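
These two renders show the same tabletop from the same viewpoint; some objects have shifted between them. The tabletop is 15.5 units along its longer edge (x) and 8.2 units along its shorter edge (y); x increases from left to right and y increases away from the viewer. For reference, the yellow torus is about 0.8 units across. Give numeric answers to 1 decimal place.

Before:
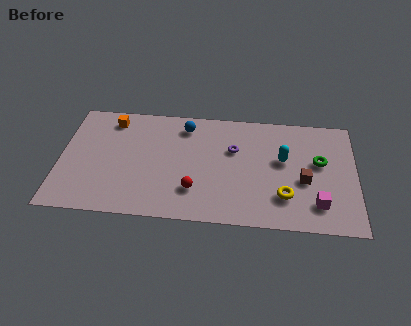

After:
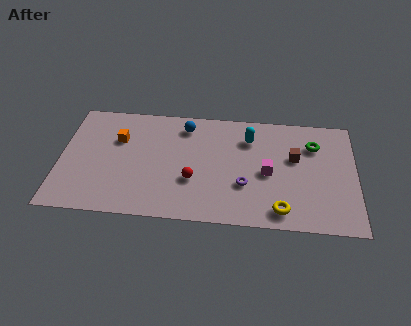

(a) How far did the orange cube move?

1.5

The orange cube moved from about (2.6, 6.9) to (3.0, 5.5), a distance of √(0.4² + 1.4²) ≈ 1.5.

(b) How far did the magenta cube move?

3.3

The magenta cube was near (13.5, 1.8) before and (10.9, 3.8) after, so it travelled √(2.6² + 2.0²) ≈ 3.3 units.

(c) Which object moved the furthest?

the magenta cube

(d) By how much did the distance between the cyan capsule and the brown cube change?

+0.9

The distance was about 1.8 in the first image and 2.7 in the second, so they moved 0.9 units further apart.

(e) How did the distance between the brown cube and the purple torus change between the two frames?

-0.8

They were about 4.2 units apart before and 3.4 after — 0.8 units closer together.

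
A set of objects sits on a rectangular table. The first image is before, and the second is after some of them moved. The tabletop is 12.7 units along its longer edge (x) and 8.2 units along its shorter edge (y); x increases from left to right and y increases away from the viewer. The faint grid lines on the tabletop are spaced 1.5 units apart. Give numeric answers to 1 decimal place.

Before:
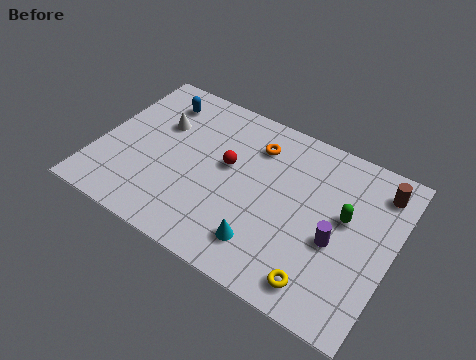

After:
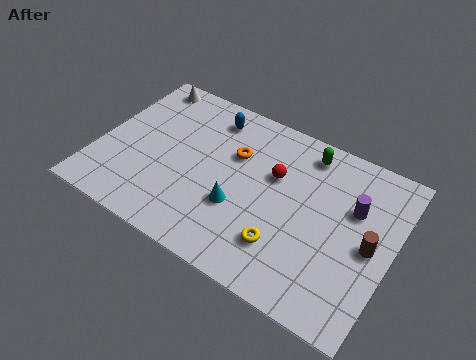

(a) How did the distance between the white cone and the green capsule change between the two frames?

-0.9

The distance was about 8.2 in the first image and 7.3 in the second, so they moved 0.9 units closer together.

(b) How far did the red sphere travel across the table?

2.1

The red sphere moved from about (5.5, 4.7) to (7.5, 5.2), a distance of √(2.0² + 0.5²) ≈ 2.1.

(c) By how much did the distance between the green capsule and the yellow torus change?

+1.4

The distance was about 3.5 in the first image and 4.9 in the second, so they moved 1.4 units further apart.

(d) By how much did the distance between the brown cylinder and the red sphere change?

-2.1

The distance was about 6.6 in the first image and 4.5 in the second, so they moved 2.1 units closer together.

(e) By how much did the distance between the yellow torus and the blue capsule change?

-3.5

They were about 9.7 units apart before and 6.2 after — 3.5 units closer together.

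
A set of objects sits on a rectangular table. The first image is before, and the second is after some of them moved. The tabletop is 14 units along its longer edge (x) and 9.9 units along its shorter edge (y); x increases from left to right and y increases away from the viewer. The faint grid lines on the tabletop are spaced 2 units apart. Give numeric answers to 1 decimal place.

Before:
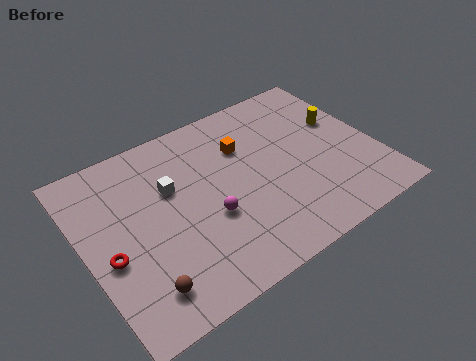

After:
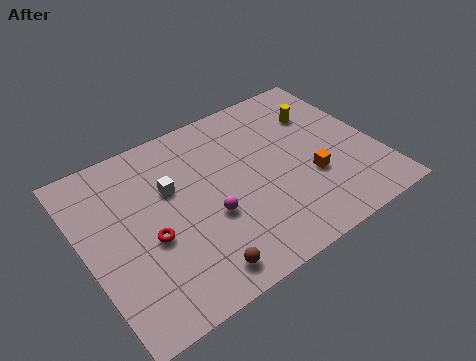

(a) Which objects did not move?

the white cube and the magenta sphere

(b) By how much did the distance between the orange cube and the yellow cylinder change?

-1.0

Before: roughly 4.8 units apart; after: 3.8. That's 1.0 units closer together.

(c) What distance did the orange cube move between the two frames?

4.3

The orange cube moved from about (8.0, 6.9) to (10.6, 3.5), a distance of √(2.6² + 3.4²) ≈ 4.3.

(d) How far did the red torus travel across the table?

1.9

From (1.0, 4.1) to (2.9, 4.1), the red torus covered √(1.9² + 0.0²) ≈ 1.9 units.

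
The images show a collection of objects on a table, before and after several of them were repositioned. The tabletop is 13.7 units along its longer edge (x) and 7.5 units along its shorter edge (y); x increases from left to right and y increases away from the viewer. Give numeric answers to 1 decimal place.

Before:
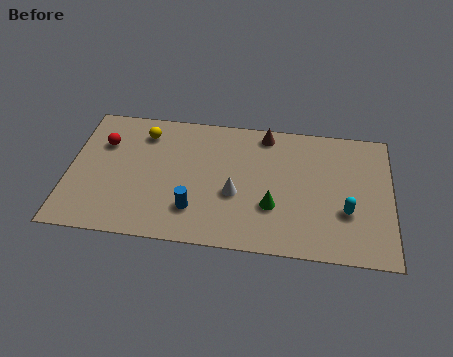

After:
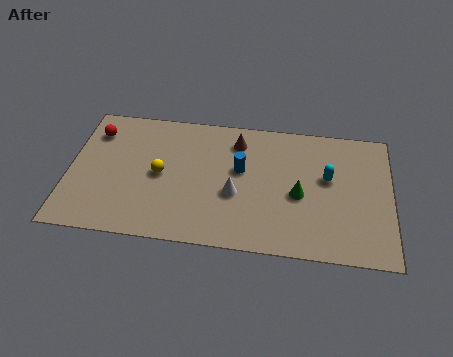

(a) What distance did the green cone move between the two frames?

1.4

The green cone moved from about (8.7, 2.5) to (9.8, 3.3), a distance of √(1.1² + 0.8²) ≈ 1.4.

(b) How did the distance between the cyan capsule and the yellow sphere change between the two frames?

-2.2

Before: roughly 9.3 units apart; after: 7.1. That's 2.2 units closer together.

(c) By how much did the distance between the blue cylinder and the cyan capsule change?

-2.7

They were about 6.4 units apart before and 3.7 after — 2.7 units closer together.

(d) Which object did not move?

the white cone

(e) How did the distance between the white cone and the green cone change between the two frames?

+1.0

The distance was about 1.7 in the first image and 2.7 in the second, so they moved 1.0 units further apart.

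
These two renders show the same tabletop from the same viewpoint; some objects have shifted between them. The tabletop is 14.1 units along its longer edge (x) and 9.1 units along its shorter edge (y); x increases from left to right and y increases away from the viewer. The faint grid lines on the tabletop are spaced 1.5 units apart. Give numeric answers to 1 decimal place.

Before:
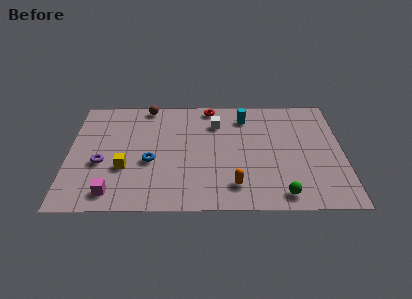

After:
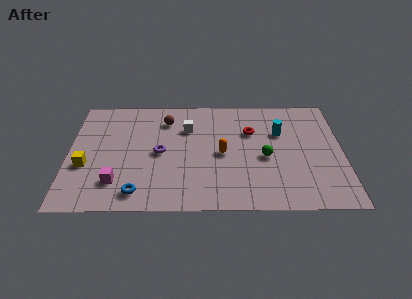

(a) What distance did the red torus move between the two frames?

3.0

From (7.3, 8.2) to (9.4, 6.1), the red torus covered √(2.1² + 2.1²) ≈ 3.0 units.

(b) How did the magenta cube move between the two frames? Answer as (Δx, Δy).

(0.2, 0.8)

The magenta cube was at about (2.3, 1.3) and moved to about (2.5, 2.1).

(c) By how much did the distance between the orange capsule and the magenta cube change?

-0.4

Before: roughly 6.2 units apart; after: 5.8. That's 0.4 units closer together.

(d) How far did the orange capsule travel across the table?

2.6

The orange capsule was near (8.5, 1.8) before and (7.9, 4.3) after, so it travelled √(0.6² + 2.5²) ≈ 2.6 units.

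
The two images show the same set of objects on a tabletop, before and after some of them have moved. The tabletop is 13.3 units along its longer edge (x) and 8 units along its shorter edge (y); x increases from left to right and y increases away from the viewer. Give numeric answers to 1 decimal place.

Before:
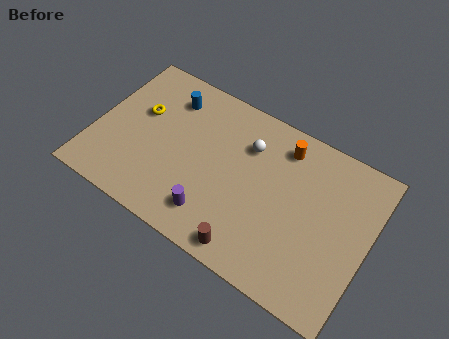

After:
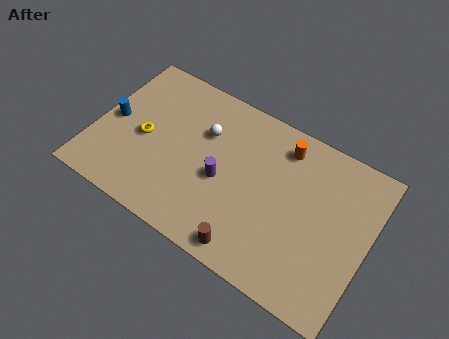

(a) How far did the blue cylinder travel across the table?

3.4

From (3.2, 6.3) to (0.8, 3.9), the blue cylinder covered √(2.4² + 2.4²) ≈ 3.4 units.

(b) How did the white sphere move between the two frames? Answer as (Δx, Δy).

(-2.1, -0.4)

The white sphere started near (7.2, 5.8) and ended near (5.1, 5.4).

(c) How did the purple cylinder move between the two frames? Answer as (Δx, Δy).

(0.1, 1.9)

The purple cylinder was at about (6.2, 1.6) and moved to about (6.3, 3.5).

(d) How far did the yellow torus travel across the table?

1.3

The yellow torus was near (2.0, 4.9) before and (2.4, 3.7) after, so it travelled √(0.4² + 1.2²) ≈ 1.3 units.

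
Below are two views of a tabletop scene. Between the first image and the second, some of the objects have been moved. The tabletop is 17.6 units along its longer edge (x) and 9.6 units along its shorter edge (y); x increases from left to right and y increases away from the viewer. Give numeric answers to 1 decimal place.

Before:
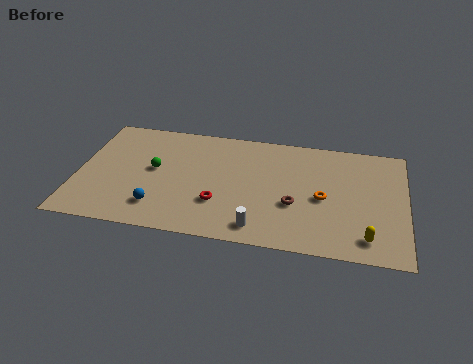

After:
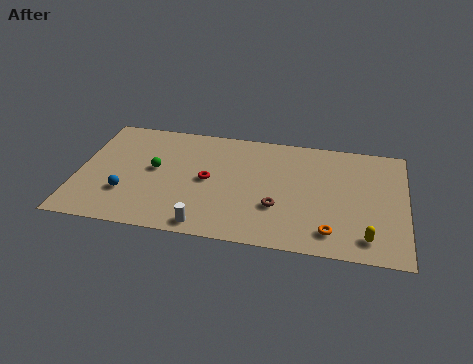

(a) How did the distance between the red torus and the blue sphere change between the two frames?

+1.4

They were about 3.3 units apart before and 4.7 after — 1.4 units further apart.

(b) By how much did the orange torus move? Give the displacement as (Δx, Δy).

(0.5, -2.7)

From the two frames, the orange torus sits at roughly (13.2, 4.4) before and (13.7, 1.7) after.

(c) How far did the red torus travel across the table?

1.9

From (7.7, 3.0) to (7.0, 4.8), the red torus covered √(0.7² + 1.8²) ≈ 1.9 units.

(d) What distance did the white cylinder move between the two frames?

2.8

The white cylinder moved from about (9.9, 1.4) to (7.1, 1.0), a distance of √(2.8² + 0.4²) ≈ 2.8.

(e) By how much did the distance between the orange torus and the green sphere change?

+1.1

The distance was about 9.1 in the first image and 10.2 in the second, so they moved 1.1 units further apart.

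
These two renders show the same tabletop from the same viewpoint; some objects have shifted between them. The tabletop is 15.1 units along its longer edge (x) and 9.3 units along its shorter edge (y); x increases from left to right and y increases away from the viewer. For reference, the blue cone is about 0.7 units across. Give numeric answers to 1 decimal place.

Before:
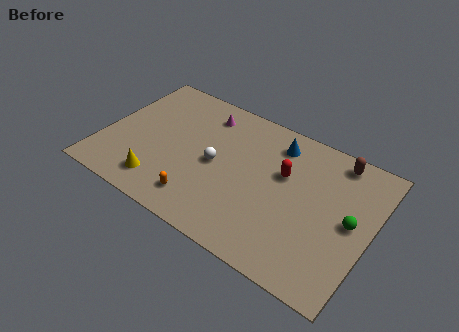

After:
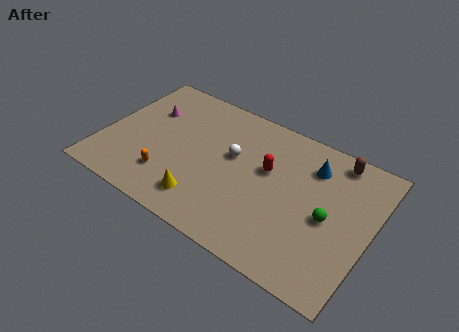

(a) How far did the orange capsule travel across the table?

2.1

The orange capsule moved from about (6.0, 1.7) to (4.0, 2.3), a distance of √(2.0² + 0.6²) ≈ 2.1.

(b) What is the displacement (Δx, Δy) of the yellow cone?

(2.5, 0.1)

From the two frames, the yellow cone sits at roughly (3.7, 1.7) before and (6.2, 1.8) after.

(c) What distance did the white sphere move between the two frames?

1.3

The white sphere moved from about (6.4, 4.5) to (7.2, 5.5), a distance of √(0.8² + 1.0²) ≈ 1.3.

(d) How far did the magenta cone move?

3.4

The magenta cone moved from about (5.2, 7.6) to (2.1, 6.3), a distance of √(3.1² + 1.3²) ≈ 3.4.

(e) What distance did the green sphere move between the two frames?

1.3

From (14.0, 4.7) to (12.8, 4.3), the green sphere covered √(1.2² + 0.4²) ≈ 1.3 units.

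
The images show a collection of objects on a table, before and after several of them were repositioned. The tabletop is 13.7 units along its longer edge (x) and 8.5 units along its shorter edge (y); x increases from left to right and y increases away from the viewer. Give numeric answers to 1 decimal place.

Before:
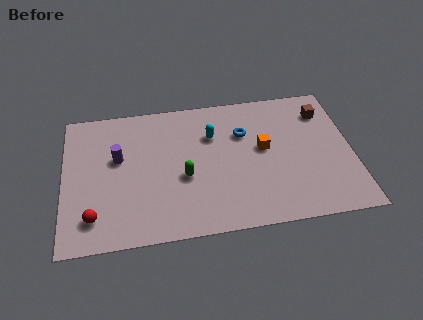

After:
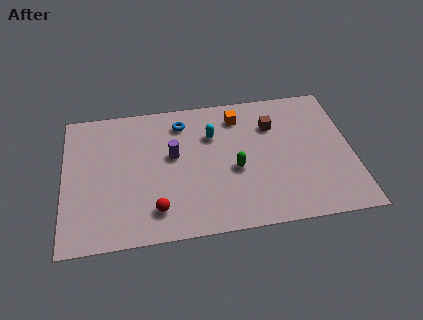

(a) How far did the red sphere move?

2.9

From (1.4, 1.7) to (4.3, 1.7), the red sphere covered √(2.9² + 0.0²) ≈ 2.9 units.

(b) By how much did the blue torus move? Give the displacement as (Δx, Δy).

(-2.9, 1.1)

From the two frames, the blue torus sits at roughly (8.6, 5.8) before and (5.7, 6.9) after.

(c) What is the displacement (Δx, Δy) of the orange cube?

(-1.1, 2.2)

The orange cube was at about (9.5, 4.7) and moved to about (8.4, 6.9).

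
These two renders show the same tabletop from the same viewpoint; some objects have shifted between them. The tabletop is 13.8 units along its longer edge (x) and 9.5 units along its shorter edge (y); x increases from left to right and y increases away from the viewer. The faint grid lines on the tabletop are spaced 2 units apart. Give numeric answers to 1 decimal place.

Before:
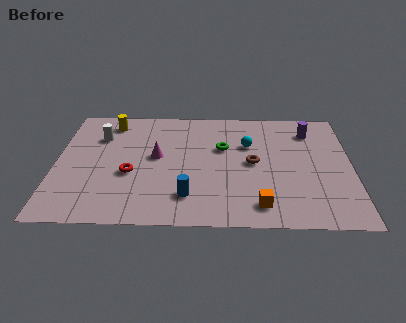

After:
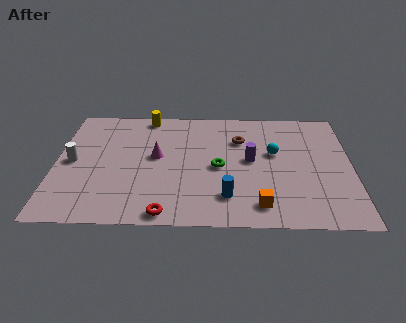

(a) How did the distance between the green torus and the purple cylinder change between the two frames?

-2.8

They were about 4.4 units apart before and 1.6 after — 2.8 units closer together.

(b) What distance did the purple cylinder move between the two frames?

3.8

The purple cylinder was near (11.9, 7.5) before and (9.1, 5.0) after, so it travelled √(2.8² + 2.5²) ≈ 3.8 units.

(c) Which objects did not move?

the magenta cone and the orange cube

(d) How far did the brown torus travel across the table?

2.0

The brown torus was near (9.2, 4.8) before and (8.6, 6.7) after, so it travelled √(0.6² + 1.9²) ≈ 2.0 units.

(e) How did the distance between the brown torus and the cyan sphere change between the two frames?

+0.4

Before: roughly 1.5 units apart; after: 1.9. That's 0.4 units further apart.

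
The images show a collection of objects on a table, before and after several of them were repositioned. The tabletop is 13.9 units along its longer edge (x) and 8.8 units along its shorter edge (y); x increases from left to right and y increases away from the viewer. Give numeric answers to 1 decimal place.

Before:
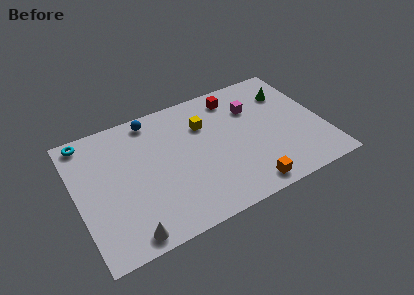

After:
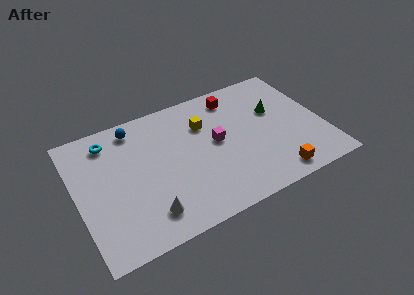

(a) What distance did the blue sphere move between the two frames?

1.0

From (4.6, 7.8) to (3.6, 7.6), the blue sphere covered √(1.0² + 0.2²) ≈ 1.0 units.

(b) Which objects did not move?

the yellow cube and the red cube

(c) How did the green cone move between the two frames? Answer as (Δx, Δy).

(-0.9, -1.0)

The green cone was at about (12.3, 6.5) and moved to about (11.4, 5.5).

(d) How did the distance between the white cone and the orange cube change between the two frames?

+0.4

They were about 6.7 units apart before and 7.1 after — 0.4 units further apart.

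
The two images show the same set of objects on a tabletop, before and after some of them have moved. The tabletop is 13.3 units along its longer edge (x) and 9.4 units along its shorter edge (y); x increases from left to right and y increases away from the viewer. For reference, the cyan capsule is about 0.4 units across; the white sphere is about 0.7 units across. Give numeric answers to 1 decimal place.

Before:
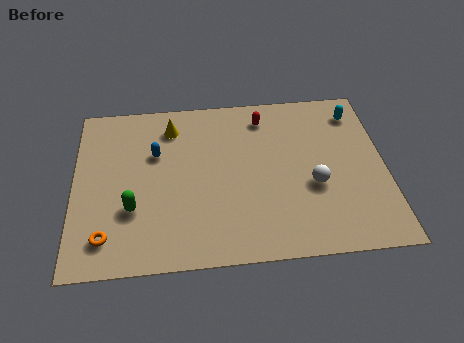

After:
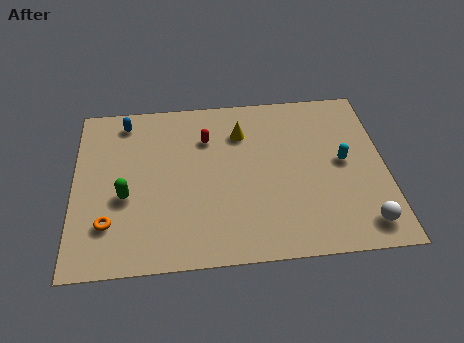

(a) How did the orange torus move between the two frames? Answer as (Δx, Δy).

(0.1, 0.7)

The orange torus started near (1.4, 1.7) and ended near (1.5, 2.4).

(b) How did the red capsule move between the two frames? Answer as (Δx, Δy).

(-2.5, -1.0)

From the two frames, the red capsule sits at roughly (8.2, 7.8) before and (5.7, 6.8) after.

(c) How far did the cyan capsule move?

2.9

The cyan capsule moved from about (12.2, 7.7) to (11.5, 4.9), a distance of √(0.7² + 2.8²) ≈ 2.9.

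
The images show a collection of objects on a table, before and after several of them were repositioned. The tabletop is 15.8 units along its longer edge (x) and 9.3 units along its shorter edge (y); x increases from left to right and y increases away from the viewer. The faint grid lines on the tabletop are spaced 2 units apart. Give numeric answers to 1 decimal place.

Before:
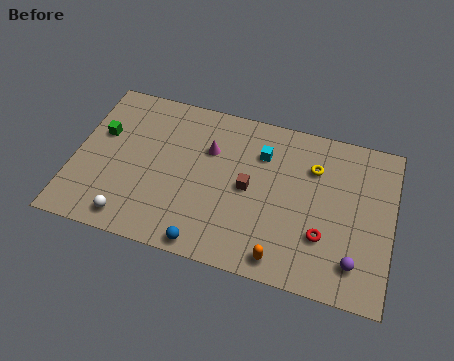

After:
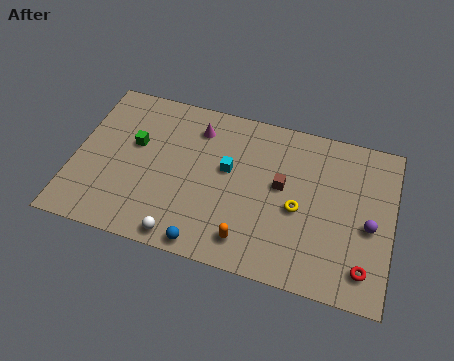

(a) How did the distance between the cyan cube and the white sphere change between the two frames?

-3.4

They were about 8.3 units apart before and 4.9 after — 3.4 units closer together.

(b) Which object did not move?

the blue sphere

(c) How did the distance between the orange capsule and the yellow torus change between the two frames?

-2.3

Before: roughly 5.7 units apart; after: 3.4. That's 2.3 units closer together.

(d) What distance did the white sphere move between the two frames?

2.6

From (3.1, 1.2) to (5.7, 0.9), the white sphere covered √(2.6² + 0.3²) ≈ 2.6 units.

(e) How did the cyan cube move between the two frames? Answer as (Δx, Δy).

(-1.6, -1.4)

The cyan cube started near (9.2, 6.8) and ended near (7.6, 5.4).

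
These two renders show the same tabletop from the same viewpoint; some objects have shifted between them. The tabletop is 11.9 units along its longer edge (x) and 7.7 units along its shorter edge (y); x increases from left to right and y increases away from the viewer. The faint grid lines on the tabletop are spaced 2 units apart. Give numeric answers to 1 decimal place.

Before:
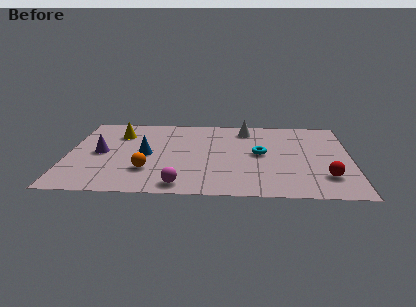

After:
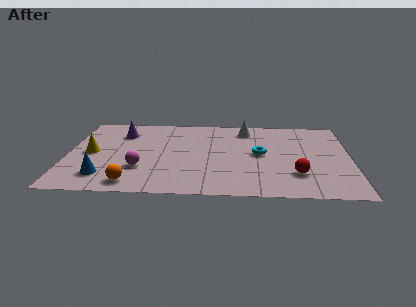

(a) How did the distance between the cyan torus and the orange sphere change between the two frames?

+1.1

They were about 5.0 units apart before and 6.1 after — 1.1 units further apart.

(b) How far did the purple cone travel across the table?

2.2

The purple cone was near (1.4, 3.8) before and (2.2, 5.8) after, so it travelled √(0.8² + 2.0²) ≈ 2.2 units.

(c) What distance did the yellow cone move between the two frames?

2.2

From (2.1, 5.7) to (1.0, 3.8), the yellow cone covered √(1.1² + 1.9²) ≈ 2.2 units.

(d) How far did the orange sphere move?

1.3

The orange sphere moved from about (3.4, 2.2) to (2.8, 1.0), a distance of √(0.6² + 1.2²) ≈ 1.3.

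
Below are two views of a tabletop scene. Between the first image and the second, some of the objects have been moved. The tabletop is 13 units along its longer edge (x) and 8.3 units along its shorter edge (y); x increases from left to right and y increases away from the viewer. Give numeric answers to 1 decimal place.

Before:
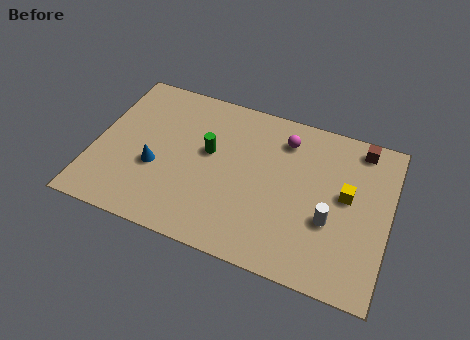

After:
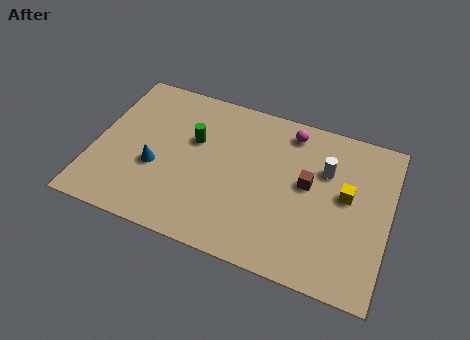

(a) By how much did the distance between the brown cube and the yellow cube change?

-1.0

They were about 2.7 units apart before and 1.7 after — 1.0 units closer together.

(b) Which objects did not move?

the yellow cube and the blue cone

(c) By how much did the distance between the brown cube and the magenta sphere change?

-0.7

The distance was about 3.4 in the first image and 2.7 in the second, so they moved 0.7 units closer together.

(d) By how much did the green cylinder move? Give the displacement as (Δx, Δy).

(-0.7, 0.4)

From the two frames, the green cylinder sits at roughly (5.0, 4.8) before and (4.3, 5.2) after.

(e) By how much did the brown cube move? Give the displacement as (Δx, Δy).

(-2.1, -2.7)

The brown cube started near (11.5, 7.3) and ended near (9.4, 4.6).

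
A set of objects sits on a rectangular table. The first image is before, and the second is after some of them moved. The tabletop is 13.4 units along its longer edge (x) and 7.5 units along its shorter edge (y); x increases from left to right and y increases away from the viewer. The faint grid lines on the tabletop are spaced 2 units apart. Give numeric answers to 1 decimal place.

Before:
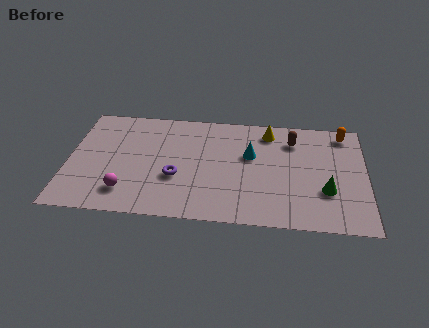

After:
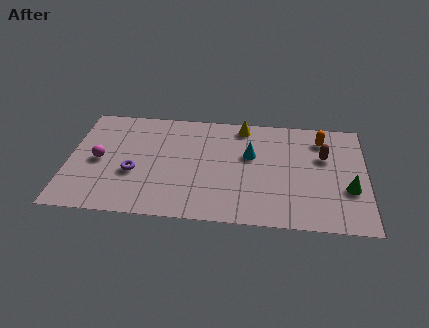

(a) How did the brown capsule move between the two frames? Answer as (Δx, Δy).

(1.4, -1.0)

From the two frames, the brown capsule sits at roughly (10.1, 5.8) before and (11.5, 4.8) after.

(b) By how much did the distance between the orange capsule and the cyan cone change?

-1.1

The distance was about 4.6 in the first image and 3.5 in the second, so they moved 1.1 units closer together.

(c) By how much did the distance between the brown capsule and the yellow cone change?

+2.9

They were about 1.2 units apart before and 4.1 after — 2.9 units further apart.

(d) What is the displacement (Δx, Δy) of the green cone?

(1.0, 0.2)

The green cone started near (11.6, 2.5) and ended near (12.6, 2.7).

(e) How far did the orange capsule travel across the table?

1.1

The orange capsule moved from about (12.4, 6.5) to (11.4, 6.0), a distance of √(1.0² + 0.5²) ≈ 1.1.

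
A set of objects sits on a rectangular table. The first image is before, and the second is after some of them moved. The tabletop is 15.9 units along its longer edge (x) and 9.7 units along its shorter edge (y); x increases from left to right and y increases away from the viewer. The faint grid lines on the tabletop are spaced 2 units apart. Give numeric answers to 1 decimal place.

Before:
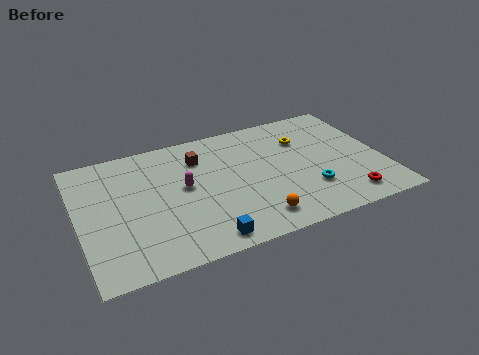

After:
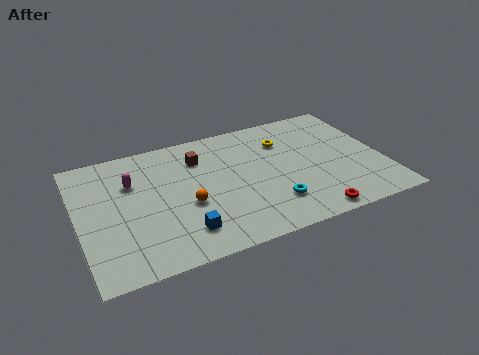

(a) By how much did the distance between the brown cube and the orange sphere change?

-2.6

They were about 6.1 units apart before and 3.5 after — 2.6 units closer together.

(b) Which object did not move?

the brown cube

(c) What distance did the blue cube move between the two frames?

1.3

The blue cube was near (6.1, 1.1) before and (5.1, 2.0) after, so it travelled √(1.0² + 0.9²) ≈ 1.3 units.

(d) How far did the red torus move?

2.1

The red torus was near (13.6, 1.5) before and (11.6, 0.9) after, so it travelled √(2.0² + 0.6²) ≈ 2.1 units.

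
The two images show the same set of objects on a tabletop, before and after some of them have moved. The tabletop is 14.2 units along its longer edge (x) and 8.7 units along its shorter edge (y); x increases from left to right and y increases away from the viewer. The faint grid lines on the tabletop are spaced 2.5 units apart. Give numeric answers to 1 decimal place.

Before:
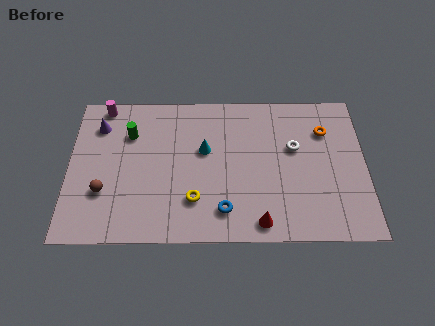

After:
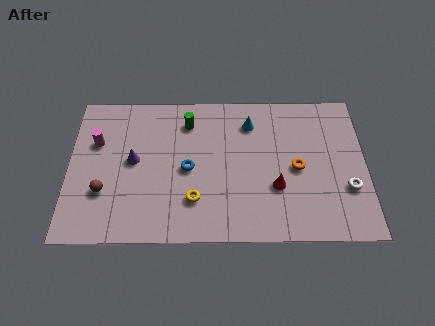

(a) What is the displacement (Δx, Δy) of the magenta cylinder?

(-0.3, -2.2)

The magenta cylinder started near (1.6, 7.9) and ended near (1.3, 5.7).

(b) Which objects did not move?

the yellow torus and the brown sphere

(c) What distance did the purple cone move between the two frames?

2.7

From (1.4, 6.7) to (3.1, 4.6), the purple cone covered √(1.7² + 2.1²) ≈ 2.7 units.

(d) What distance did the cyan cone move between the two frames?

2.7

The cyan cone moved from about (6.5, 5.2) to (8.7, 6.8), a distance of √(2.2² + 1.6²) ≈ 2.7.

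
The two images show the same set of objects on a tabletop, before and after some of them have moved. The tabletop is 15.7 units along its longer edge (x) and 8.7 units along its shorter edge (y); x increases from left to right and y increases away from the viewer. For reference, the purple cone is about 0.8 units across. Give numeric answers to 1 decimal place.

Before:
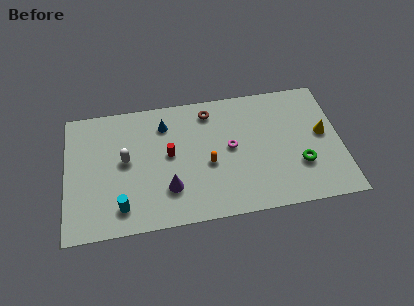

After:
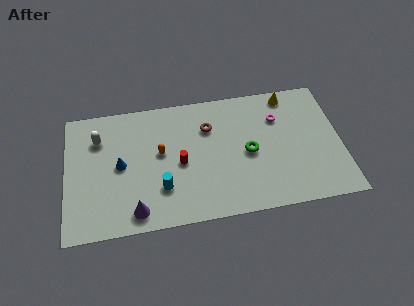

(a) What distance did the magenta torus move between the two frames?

3.2

The magenta torus was near (9.4, 4.6) before and (12.2, 6.2) after, so it travelled √(2.8² + 1.6²) ≈ 3.2 units.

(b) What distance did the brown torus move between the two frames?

1.1

The brown torus moved from about (8.3, 7.3) to (8.2, 6.2), a distance of √(0.1² + 1.1²) ≈ 1.1.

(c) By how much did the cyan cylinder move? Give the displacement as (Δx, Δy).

(2.3, 0.9)

The cyan cylinder started near (3.1, 1.6) and ended near (5.4, 2.5).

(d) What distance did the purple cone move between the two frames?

2.2

The purple cone was near (5.8, 2.4) before and (3.9, 1.2) after, so it travelled √(1.9² + 1.2²) ≈ 2.2 units.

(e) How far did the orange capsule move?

3.0

The orange capsule was near (8.1, 3.7) before and (5.4, 4.9) after, so it travelled √(2.7² + 1.2²) ≈ 3.0 units.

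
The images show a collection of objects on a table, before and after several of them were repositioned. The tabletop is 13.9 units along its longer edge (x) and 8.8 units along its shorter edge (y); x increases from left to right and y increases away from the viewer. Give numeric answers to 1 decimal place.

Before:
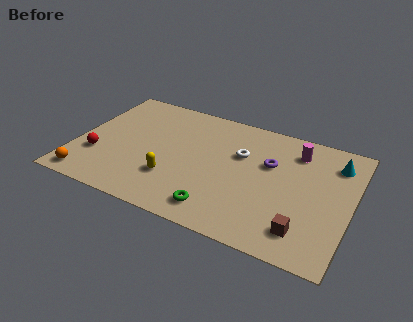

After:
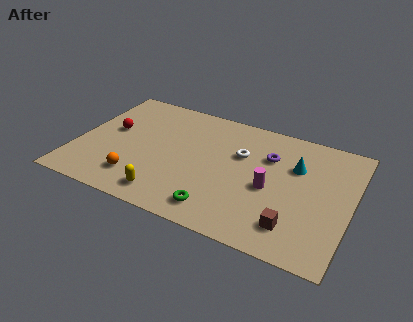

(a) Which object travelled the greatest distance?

the magenta cylinder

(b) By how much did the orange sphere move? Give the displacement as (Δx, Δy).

(2.4, 0.9)

From the two frames, the orange sphere sits at roughly (1.0, 1.0) before and (3.4, 1.9) after.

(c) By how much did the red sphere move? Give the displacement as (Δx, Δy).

(0.4, 2.2)

From the two frames, the red sphere sits at roughly (1.2, 2.8) before and (1.6, 5.0) after.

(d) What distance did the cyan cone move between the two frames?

2.1

The cyan cone was near (12.9, 6.9) before and (11.0, 5.9) after, so it travelled √(1.9² + 1.0²) ≈ 2.1 units.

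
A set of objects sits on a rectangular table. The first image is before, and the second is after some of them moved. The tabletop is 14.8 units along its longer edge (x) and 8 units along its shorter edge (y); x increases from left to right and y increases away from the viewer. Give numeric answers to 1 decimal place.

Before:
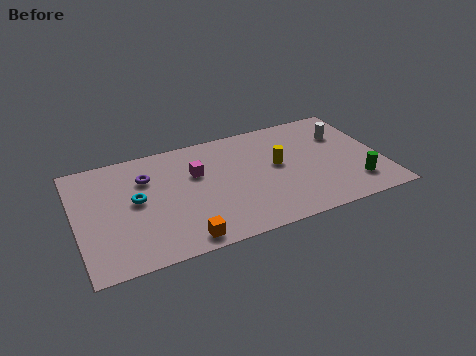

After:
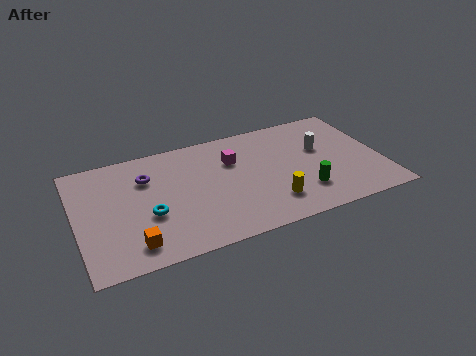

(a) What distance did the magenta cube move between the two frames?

1.8

The magenta cube moved from about (5.9, 5.2) to (7.7, 5.5), a distance of √(1.8² + 0.3²) ≈ 1.8.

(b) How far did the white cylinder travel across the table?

1.4

From (13.2, 5.6) to (12.0, 4.9), the white cylinder covered √(1.2² + 0.7²) ≈ 1.4 units.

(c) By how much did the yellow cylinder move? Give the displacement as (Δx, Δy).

(-0.6, -2.5)

From the two frames, the yellow cylinder sits at roughly (9.8, 4.4) before and (9.2, 1.9) after.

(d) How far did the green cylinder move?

2.5

From (13.3, 1.8) to (10.8, 2.1), the green cylinder covered √(2.5² + 0.3²) ≈ 2.5 units.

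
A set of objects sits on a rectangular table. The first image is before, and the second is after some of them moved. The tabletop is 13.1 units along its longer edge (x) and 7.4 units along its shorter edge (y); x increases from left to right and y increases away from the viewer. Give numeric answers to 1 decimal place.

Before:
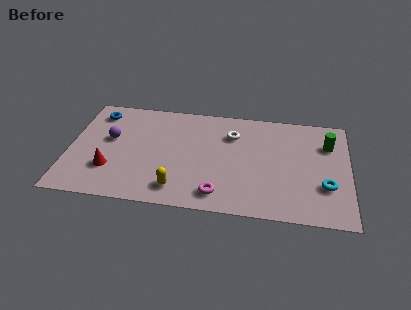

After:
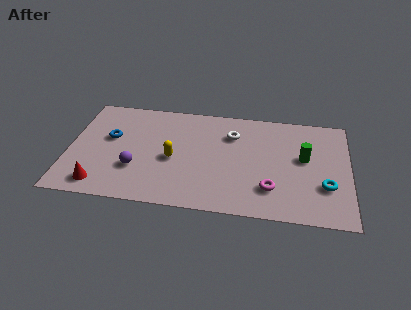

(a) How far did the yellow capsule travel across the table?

2.0

The yellow capsule moved from about (5.2, 1.3) to (4.9, 3.3), a distance of √(0.3² + 2.0²) ≈ 2.0.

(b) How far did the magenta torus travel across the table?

2.5

The magenta torus was near (7.1, 1.2) before and (9.5, 1.9) after, so it travelled √(2.4² + 0.7²) ≈ 2.5 units.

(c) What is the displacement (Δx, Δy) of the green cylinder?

(-1.1, -1.1)

From the two frames, the green cylinder sits at roughly (12.1, 5.3) before and (11.0, 4.2) after.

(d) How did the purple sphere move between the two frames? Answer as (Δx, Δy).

(1.3, -1.9)

The purple sphere started near (1.9, 4.3) and ended near (3.2, 2.4).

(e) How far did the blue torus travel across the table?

1.8

The blue torus moved from about (1.2, 6.1) to (1.9, 4.4), a distance of √(0.7² + 1.7²) ≈ 1.8.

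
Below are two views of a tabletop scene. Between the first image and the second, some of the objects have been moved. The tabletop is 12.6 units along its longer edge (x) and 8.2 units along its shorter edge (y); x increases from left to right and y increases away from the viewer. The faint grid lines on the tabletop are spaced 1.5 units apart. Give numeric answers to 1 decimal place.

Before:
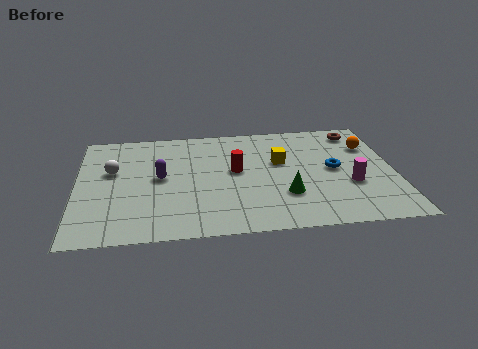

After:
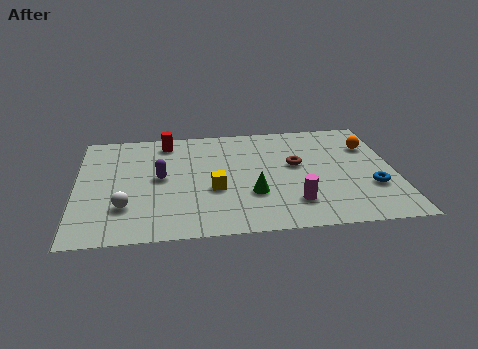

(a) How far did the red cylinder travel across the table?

3.7

The red cylinder moved from about (6.3, 4.5) to (3.6, 7.0), a distance of √(2.7² + 2.5²) ≈ 3.7.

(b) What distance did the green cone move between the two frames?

1.3

The green cone moved from about (8.2, 2.5) to (6.9, 2.7), a distance of √(1.3² + 0.2²) ≈ 1.3.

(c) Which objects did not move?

the orange sphere and the purple capsule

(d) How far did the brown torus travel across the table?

3.5

The brown torus was near (11.3, 7.0) before and (8.7, 4.7) after, so it travelled √(2.6² + 2.3²) ≈ 3.5 units.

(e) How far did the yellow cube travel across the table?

3.2

From (8.1, 5.0) to (5.4, 3.2), the yellow cube covered √(2.7² + 1.8²) ≈ 3.2 units.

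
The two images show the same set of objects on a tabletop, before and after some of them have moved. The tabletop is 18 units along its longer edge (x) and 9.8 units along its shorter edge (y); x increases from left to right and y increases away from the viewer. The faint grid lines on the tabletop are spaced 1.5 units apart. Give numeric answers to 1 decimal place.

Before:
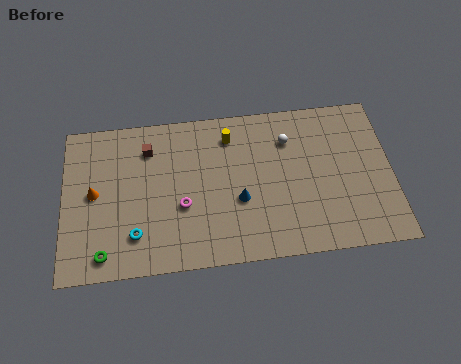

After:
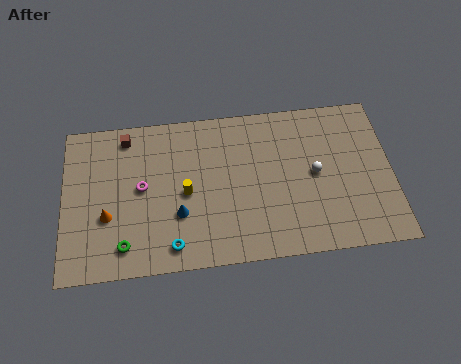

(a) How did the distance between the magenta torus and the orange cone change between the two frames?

-2.5

Before: roughly 5.0 units apart; after: 2.5. That's 2.5 units closer together.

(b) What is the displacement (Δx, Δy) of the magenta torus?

(-2.2, 1.4)

From the two frames, the magenta torus sits at roughly (6.5, 3.8) before and (4.3, 5.2) after.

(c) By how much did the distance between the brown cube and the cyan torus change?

+2.1

They were about 5.4 units apart before and 7.5 after — 2.1 units further apart.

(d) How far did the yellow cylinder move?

4.1

From (9.2, 7.9) to (6.7, 4.6), the yellow cylinder covered √(2.5² + 3.3²) ≈ 4.1 units.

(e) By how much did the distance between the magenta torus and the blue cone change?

-0.3

Before: roughly 3.1 units apart; after: 2.8. That's 0.3 units closer together.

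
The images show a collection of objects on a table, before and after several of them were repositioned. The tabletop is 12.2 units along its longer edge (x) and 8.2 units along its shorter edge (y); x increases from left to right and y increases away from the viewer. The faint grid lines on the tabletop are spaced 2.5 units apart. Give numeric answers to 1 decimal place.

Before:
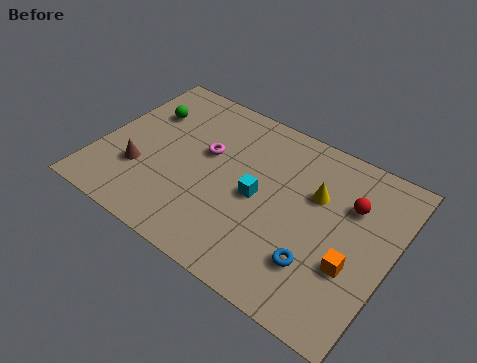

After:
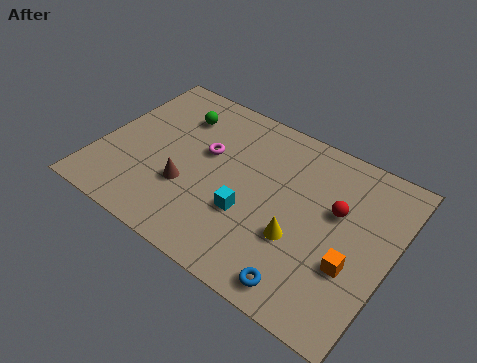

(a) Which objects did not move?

the orange cube and the magenta torus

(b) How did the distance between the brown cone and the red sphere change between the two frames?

-2.6

The distance was about 8.9 in the first image and 6.3 in the second, so they moved 2.6 units closer together.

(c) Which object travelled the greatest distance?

the yellow cone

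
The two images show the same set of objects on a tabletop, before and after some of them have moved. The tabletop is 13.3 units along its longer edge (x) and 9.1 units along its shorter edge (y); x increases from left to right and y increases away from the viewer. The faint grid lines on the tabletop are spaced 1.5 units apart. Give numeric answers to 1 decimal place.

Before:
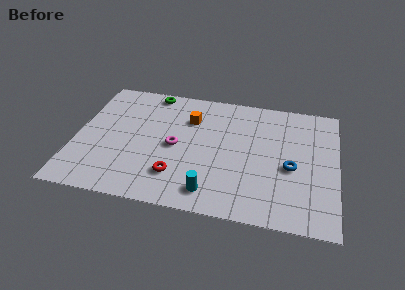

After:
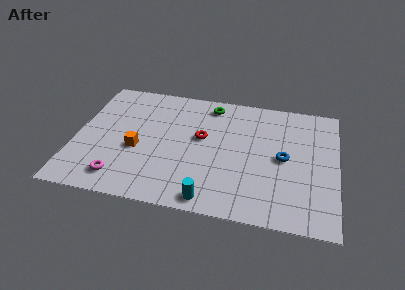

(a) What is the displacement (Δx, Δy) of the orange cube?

(-2.5, -2.8)

The orange cube was at about (5.7, 6.5) and moved to about (3.2, 3.7).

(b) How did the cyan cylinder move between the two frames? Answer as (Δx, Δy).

(0.0, -0.5)

The cyan cylinder started near (7.1, 1.4) and ended near (7.1, 0.9).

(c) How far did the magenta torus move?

3.8

The magenta torus was near (5.1, 4.3) before and (2.5, 1.5) after, so it travelled √(2.6² + 2.8²) ≈ 3.8 units.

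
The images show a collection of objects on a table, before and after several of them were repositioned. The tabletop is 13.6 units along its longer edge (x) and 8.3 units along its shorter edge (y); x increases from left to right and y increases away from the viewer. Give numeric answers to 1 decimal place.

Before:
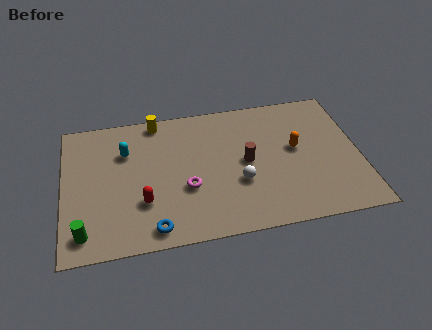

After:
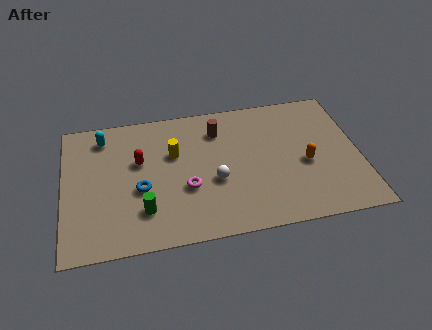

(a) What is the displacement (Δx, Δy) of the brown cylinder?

(-1.2, 2.2)

The brown cylinder was at about (8.4, 4.2) and moved to about (7.2, 6.4).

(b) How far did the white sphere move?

1.1

From (8.0, 3.0) to (6.9, 3.3), the white sphere covered √(1.1² + 0.3²) ≈ 1.1 units.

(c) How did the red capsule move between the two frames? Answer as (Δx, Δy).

(-0.1, 2.5)

The red capsule started near (3.6, 2.6) and ended near (3.5, 5.1).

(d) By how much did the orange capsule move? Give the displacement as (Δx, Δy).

(0.4, -1.0)

From the two frames, the orange capsule sits at roughly (10.7, 4.6) before and (11.1, 3.6) after.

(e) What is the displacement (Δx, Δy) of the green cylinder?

(2.7, 0.8)

From the two frames, the green cylinder sits at roughly (0.9, 1.3) before and (3.6, 2.1) after.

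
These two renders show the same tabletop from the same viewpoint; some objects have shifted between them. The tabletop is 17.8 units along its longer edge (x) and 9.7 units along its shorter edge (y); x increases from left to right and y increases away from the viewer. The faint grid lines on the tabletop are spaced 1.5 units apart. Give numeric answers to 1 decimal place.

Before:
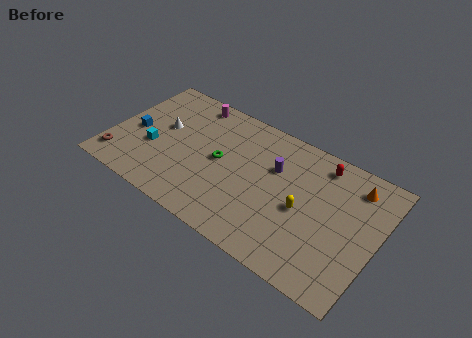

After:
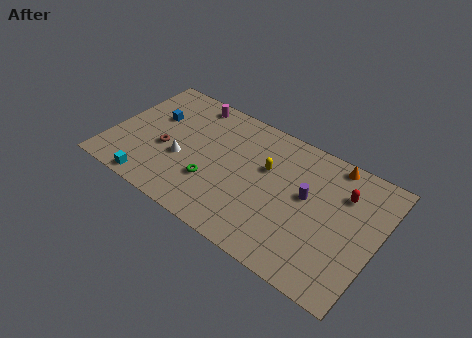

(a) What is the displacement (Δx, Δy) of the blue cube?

(1.0, 1.8)

The blue cube started near (1.5, 4.4) and ended near (2.5, 6.2).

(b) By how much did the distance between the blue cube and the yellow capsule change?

-3.7

They were about 11.5 units apart before and 7.8 after — 3.7 units closer together.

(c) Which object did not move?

the magenta cylinder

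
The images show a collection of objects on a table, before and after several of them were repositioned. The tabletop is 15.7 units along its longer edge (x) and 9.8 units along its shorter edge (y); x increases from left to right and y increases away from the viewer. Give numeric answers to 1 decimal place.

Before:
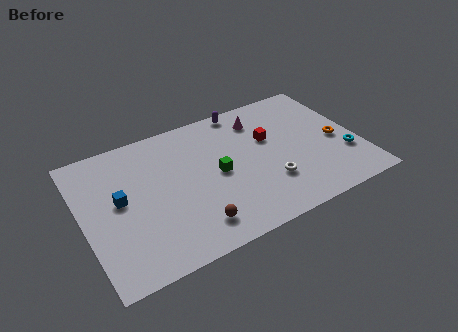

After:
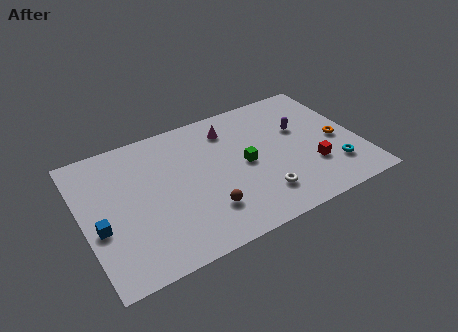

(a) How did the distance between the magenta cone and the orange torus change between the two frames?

+1.5

Before: roughly 5.2 units apart; after: 6.7. That's 1.5 units further apart.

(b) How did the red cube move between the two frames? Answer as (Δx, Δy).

(2.0, -3.1)

The red cube started near (10.8, 6.1) and ended near (12.8, 3.0).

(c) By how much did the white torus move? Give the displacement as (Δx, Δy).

(-0.6, -0.7)

From the two frames, the white torus sits at roughly (10.3, 2.9) before and (9.7, 2.2) after.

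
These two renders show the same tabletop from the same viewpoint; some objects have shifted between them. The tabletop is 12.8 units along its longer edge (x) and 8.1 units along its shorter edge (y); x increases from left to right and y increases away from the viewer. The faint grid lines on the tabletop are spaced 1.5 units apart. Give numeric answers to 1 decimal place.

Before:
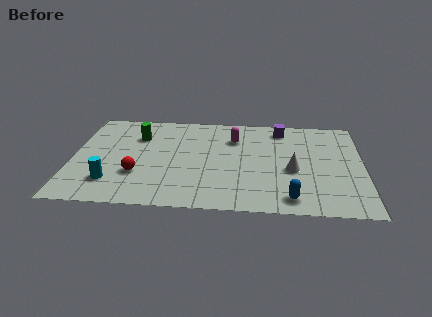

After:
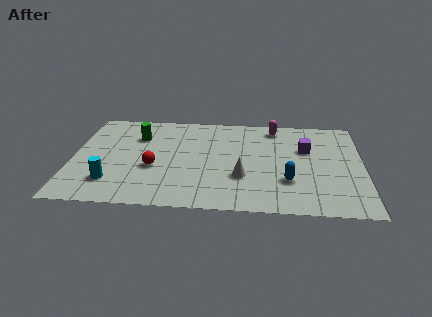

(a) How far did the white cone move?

2.3

The white cone moved from about (9.7, 3.4) to (7.5, 2.7), a distance of √(2.2² + 0.7²) ≈ 2.3.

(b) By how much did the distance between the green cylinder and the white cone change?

-1.7

The distance was about 7.3 in the first image and 5.6 in the second, so they moved 1.7 units closer together.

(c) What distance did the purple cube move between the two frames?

2.0

The purple cube moved from about (9.2, 6.9) to (10.3, 5.2), a distance of √(1.1² + 1.7²) ≈ 2.0.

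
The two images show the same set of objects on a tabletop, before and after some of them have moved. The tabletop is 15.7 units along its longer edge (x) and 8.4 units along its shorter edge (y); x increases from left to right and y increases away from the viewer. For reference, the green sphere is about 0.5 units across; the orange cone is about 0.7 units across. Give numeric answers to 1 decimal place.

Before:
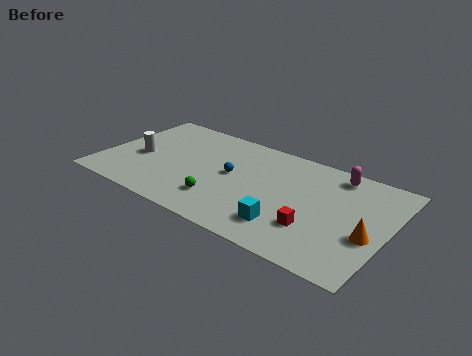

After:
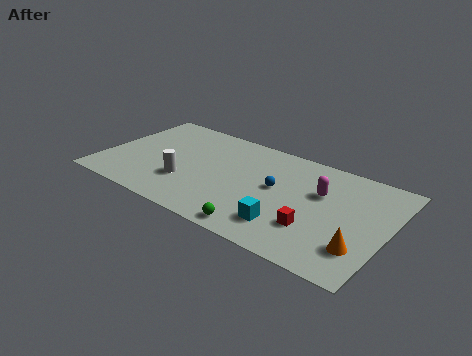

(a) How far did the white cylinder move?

3.0

The white cylinder was near (2.0, 3.7) before and (4.8, 2.7) after, so it travelled √(2.8² + 1.0²) ≈ 3.0 units.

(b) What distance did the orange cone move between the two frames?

1.1

The orange cone was near (14.8, 3.3) before and (14.5, 2.2) after, so it travelled √(0.3² + 1.1²) ≈ 1.1 units.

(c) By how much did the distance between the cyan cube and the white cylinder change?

-2.9

Before: roughly 8.8 units apart; after: 5.9. That's 2.9 units closer together.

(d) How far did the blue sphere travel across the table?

2.5

The blue sphere was near (7.1, 4.5) before and (9.6, 4.6) after, so it travelled √(2.5² + 0.1²) ≈ 2.5 units.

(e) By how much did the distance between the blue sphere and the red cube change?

-2.1

Before: roughly 5.3 units apart; after: 3.2. That's 2.1 units closer together.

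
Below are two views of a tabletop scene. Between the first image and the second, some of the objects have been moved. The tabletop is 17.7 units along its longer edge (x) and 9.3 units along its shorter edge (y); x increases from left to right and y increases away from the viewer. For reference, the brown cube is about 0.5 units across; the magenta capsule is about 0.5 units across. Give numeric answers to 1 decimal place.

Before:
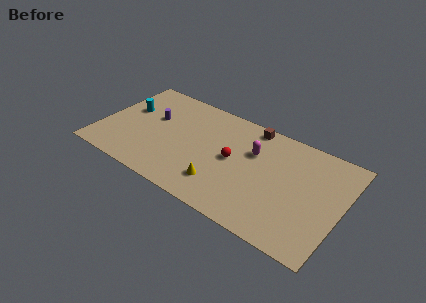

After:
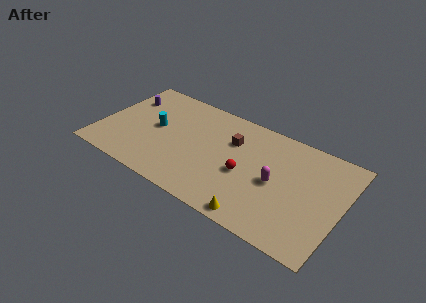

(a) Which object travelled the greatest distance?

the yellow cone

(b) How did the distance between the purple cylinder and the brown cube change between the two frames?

+0.6

They were about 7.5 units apart before and 8.1 after — 0.6 units further apart.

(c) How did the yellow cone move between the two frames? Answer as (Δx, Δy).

(2.9, -1.3)

From the two frames, the yellow cone sits at roughly (9.3, 2.2) before and (12.2, 0.9) after.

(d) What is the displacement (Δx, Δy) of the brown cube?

(-1.1, -2.0)

The brown cube started near (10.6, 8.4) and ended near (9.5, 6.4).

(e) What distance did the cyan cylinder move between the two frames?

2.4

From (1.7, 5.7) to (4.0, 4.9), the cyan cylinder covered √(2.3² + 0.8²) ≈ 2.4 units.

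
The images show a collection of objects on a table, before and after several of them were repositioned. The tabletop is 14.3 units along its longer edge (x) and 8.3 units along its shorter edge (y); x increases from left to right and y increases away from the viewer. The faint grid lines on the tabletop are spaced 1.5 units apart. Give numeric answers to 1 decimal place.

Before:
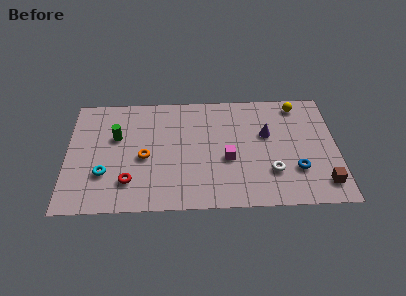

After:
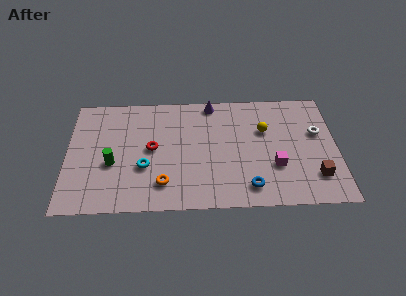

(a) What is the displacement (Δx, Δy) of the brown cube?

(-0.4, 0.5)

From the two frames, the brown cube sits at roughly (13.5, 1.5) before and (13.1, 2.0) after.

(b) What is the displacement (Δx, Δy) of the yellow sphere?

(-1.8, -1.8)

The yellow sphere started near (12.3, 7.2) and ended near (10.5, 5.4).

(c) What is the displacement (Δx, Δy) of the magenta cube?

(2.5, -0.6)

The magenta cube started near (8.5, 3.4) and ended near (11.0, 2.8).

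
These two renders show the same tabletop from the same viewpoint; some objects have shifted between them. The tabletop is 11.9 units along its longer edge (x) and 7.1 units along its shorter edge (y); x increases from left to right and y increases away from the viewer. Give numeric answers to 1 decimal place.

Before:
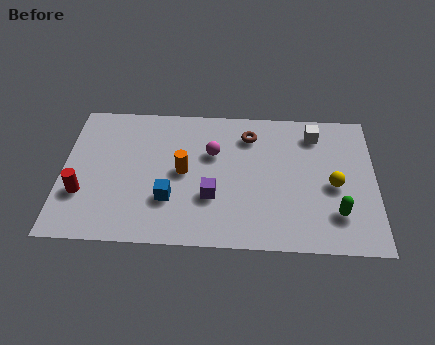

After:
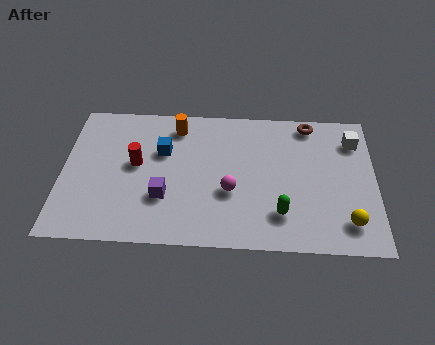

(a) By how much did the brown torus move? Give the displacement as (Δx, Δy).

(2.3, 0.7)

The brown torus started near (7.1, 5.6) and ended near (9.4, 6.3).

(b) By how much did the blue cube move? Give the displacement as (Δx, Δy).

(-0.3, 2.4)

The blue cube started near (4.1, 2.2) and ended near (3.8, 4.6).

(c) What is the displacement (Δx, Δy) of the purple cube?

(-1.8, -0.1)

From the two frames, the purple cube sits at roughly (5.7, 2.4) before and (3.9, 2.3) after.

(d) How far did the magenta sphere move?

2.0

From (5.7, 4.6) to (6.4, 2.7), the magenta sphere covered √(0.7² + 1.9²) ≈ 2.0 units.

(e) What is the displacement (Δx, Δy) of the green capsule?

(-2.1, -0.1)

The green capsule was at about (10.4, 1.8) and moved to about (8.3, 1.7).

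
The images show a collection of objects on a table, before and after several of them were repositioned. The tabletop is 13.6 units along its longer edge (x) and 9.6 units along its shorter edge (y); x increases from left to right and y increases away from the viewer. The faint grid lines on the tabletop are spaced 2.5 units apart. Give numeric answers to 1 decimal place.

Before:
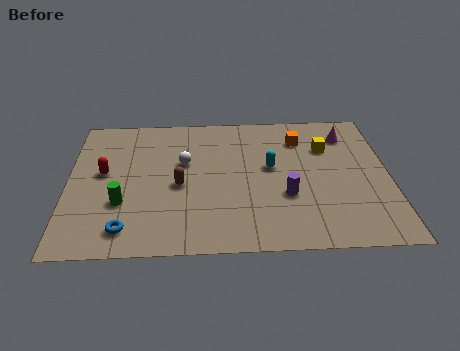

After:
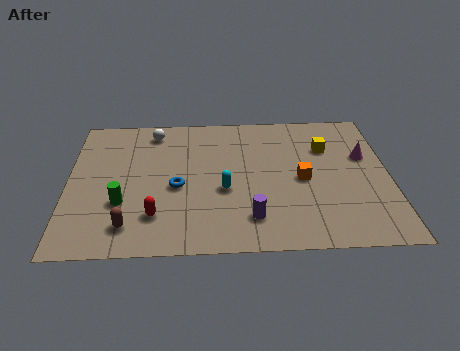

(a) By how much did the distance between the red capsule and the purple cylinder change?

-3.9

Before: roughly 7.9 units apart; after: 4.0. That's 3.9 units closer together.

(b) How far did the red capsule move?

3.7

The red capsule was near (1.5, 5.3) before and (3.7, 2.3) after, so it travelled √(2.2² + 3.0²) ≈ 3.7 units.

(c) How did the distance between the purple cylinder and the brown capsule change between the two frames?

+0.5

Before: roughly 4.6 units apart; after: 5.1. That's 0.5 units further apart.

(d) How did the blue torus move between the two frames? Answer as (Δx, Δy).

(2.1, 2.7)

From the two frames, the blue torus sits at roughly (2.5, 1.5) before and (4.6, 4.2) after.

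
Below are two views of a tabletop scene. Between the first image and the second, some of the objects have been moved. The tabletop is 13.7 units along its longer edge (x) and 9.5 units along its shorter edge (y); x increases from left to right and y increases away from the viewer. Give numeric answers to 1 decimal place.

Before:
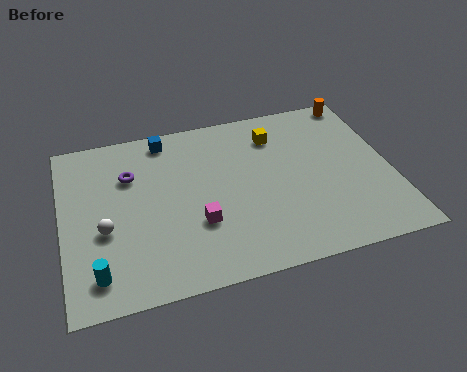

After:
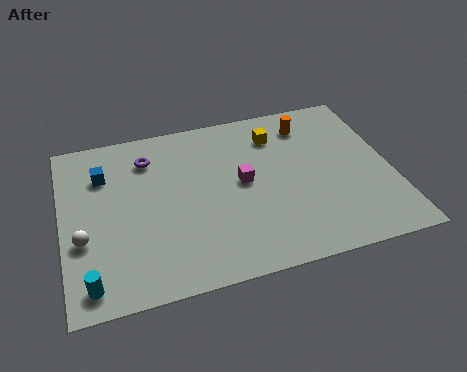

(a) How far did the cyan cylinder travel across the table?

0.5

From (1.3, 1.6) to (1.0, 1.2), the cyan cylinder covered √(0.3² + 0.4²) ≈ 0.5 units.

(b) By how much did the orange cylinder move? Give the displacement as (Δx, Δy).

(-2.3, -1.0)

The orange cylinder started near (12.8, 8.7) and ended near (10.5, 7.7).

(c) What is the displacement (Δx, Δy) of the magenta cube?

(2.0, 1.8)

From the two frames, the magenta cube sits at roughly (5.5, 3.2) before and (7.5, 5.0) after.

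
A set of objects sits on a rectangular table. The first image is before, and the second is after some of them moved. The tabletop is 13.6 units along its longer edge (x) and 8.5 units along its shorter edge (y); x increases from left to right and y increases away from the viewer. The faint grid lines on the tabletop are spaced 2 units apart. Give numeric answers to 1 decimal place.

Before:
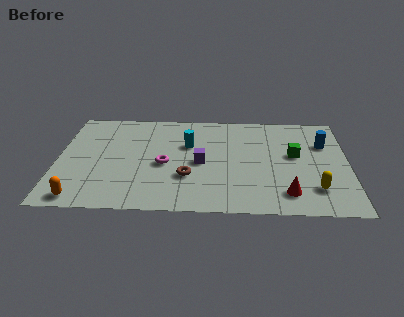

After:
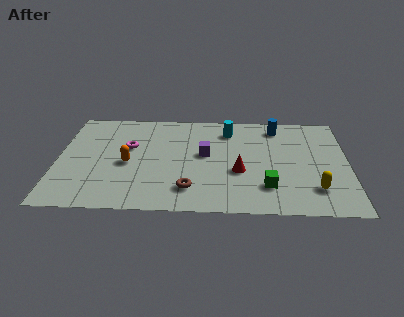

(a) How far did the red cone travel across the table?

2.8

From (10.7, 1.6) to (8.5, 3.3), the red cone covered √(2.2² + 1.7²) ≈ 2.8 units.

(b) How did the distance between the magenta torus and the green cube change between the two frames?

+1.0

Before: roughly 6.2 units apart; after: 7.2. That's 1.0 units further apart.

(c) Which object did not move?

the yellow capsule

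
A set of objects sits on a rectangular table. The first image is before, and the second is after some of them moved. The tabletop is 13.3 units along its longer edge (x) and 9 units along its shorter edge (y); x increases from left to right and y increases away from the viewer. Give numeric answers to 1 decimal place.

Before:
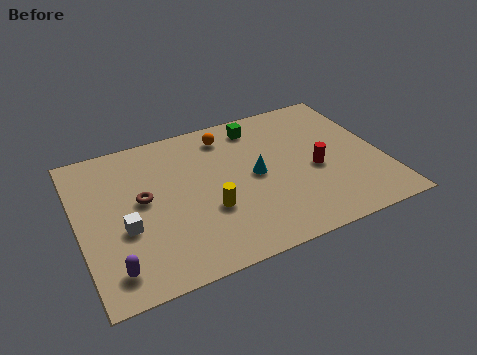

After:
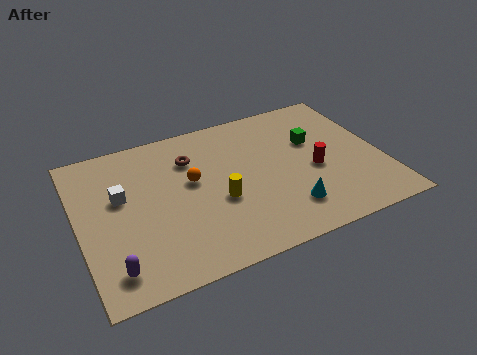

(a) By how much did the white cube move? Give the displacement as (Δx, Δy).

(0.0, 1.9)

The white cube was at about (1.9, 3.5) and moved to about (1.9, 5.4).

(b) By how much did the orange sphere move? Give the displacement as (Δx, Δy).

(-1.8, -2.3)

From the two frames, the orange sphere sits at roughly (6.8, 7.5) before and (5.0, 5.2) after.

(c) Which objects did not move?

the red cylinder and the purple capsule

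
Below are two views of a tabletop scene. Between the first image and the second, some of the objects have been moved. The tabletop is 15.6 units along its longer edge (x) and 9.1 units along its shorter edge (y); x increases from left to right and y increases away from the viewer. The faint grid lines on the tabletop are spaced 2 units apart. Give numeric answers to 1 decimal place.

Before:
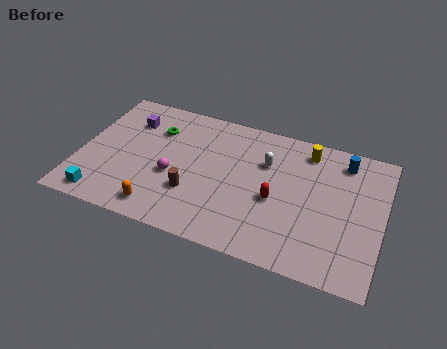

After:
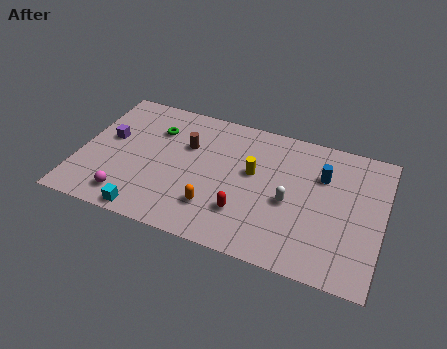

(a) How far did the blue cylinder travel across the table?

1.6

The blue cylinder moved from about (13.4, 7.6) to (12.4, 6.3), a distance of √(1.0² + 1.3²) ≈ 1.6.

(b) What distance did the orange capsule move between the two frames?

2.9

The orange capsule moved from about (4.5, 1.3) to (7.2, 2.3), a distance of √(2.7² + 1.0²) ≈ 2.9.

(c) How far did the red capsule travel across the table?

2.1

The red capsule moved from about (10.2, 3.9) to (8.7, 2.5), a distance of √(1.5² + 1.4²) ≈ 2.1.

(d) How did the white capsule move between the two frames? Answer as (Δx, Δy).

(1.4, -2.2)

The white capsule was at about (9.5, 6.2) and moved to about (10.9, 4.0).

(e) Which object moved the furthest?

the yellow cylinder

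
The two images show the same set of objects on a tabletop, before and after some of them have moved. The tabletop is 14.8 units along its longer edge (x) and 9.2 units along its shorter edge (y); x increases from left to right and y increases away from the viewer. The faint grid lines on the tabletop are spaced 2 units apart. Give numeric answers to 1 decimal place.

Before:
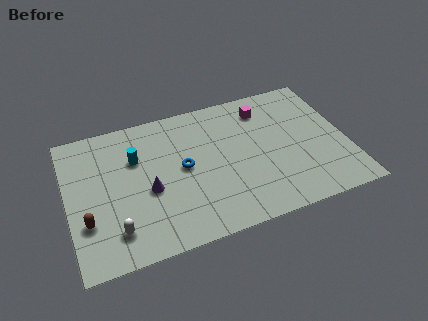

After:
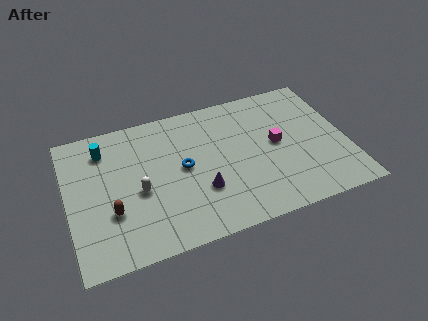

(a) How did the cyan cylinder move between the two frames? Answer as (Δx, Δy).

(-1.6, 1.1)

From the two frames, the cyan cylinder sits at roughly (3.7, 6.2) before and (2.1, 7.3) after.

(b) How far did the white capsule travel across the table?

2.5

The white capsule was near (2.3, 1.9) before and (3.7, 4.0) after, so it travelled √(1.4² + 2.1²) ≈ 2.5 units.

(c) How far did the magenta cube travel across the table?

2.6

From (10.7, 7.4) to (11.1, 4.8), the magenta cube covered √(0.4² + 2.6²) ≈ 2.6 units.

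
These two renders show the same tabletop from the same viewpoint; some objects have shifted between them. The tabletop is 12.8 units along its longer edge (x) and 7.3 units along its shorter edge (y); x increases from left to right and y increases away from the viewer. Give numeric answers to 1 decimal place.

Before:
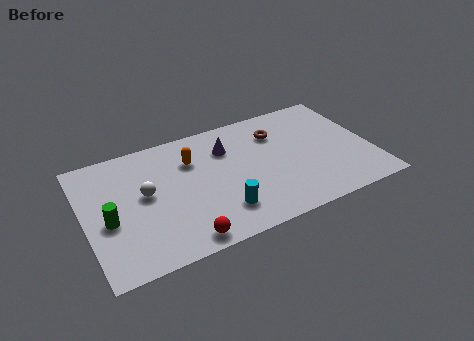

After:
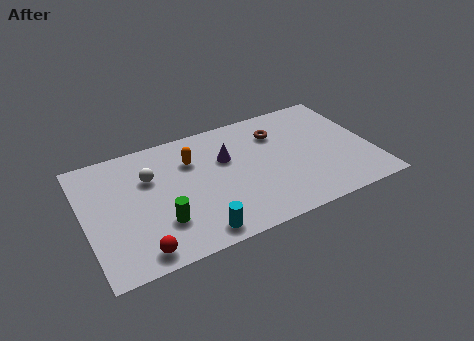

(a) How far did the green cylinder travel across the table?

2.4

The green cylinder was near (1.0, 3.1) before and (3.2, 2.1) after, so it travelled √(2.2² + 1.0²) ≈ 2.4 units.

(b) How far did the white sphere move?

0.9

From (2.7, 4.0) to (3.0, 4.9), the white sphere covered √(0.3² + 0.9²) ≈ 0.9 units.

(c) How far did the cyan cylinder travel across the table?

1.4

The cyan cylinder was near (5.8, 1.7) before and (4.6, 0.9) after, so it travelled √(1.2² + 0.8²) ≈ 1.4 units.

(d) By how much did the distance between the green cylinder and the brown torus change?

-1.6

The distance was about 8.1 in the first image and 6.5 in the second, so they moved 1.6 units closer together.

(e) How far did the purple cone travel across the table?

0.6

The purple cone was near (6.5, 5.3) before and (6.4, 4.7) after, so it travelled √(0.1² + 0.6²) ≈ 0.6 units.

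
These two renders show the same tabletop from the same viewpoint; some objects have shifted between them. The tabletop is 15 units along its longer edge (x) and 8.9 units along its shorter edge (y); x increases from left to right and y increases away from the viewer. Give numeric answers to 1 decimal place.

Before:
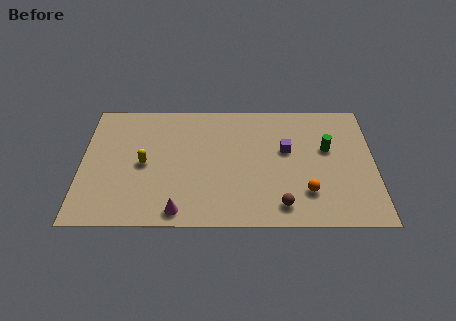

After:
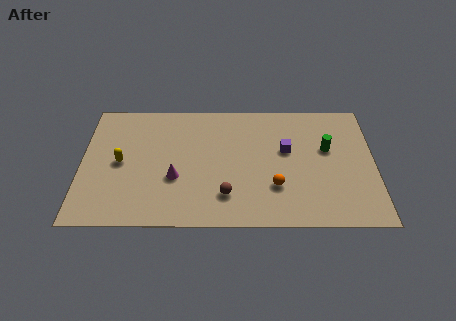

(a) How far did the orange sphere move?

1.6

The orange sphere was near (11.5, 2.3) before and (9.9, 2.7) after, so it travelled √(1.6² + 0.4²) ≈ 1.6 units.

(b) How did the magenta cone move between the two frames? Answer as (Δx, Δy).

(-0.2, 2.3)

The magenta cone was at about (5.0, 1.0) and moved to about (4.8, 3.3).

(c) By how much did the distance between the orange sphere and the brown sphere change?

+1.0

Before: roughly 1.6 units apart; after: 2.6. That's 1.0 units further apart.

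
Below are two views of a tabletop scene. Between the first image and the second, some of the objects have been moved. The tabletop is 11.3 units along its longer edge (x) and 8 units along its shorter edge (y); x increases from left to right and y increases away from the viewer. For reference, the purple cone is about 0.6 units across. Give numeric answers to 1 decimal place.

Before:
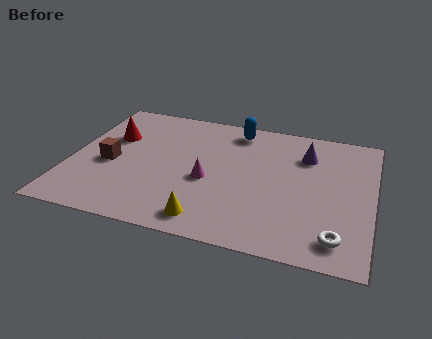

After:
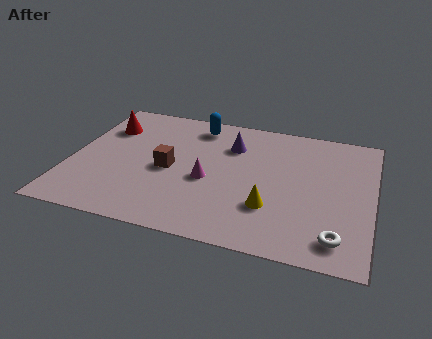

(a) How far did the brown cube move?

2.2

From (1.5, 3.5) to (3.7, 3.7), the brown cube covered √(2.2² + 0.2²) ≈ 2.2 units.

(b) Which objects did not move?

the white torus and the magenta cone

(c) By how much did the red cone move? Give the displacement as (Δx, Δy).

(-0.3, 0.6)

The red cone started near (1.4, 5.2) and ended near (1.1, 5.8).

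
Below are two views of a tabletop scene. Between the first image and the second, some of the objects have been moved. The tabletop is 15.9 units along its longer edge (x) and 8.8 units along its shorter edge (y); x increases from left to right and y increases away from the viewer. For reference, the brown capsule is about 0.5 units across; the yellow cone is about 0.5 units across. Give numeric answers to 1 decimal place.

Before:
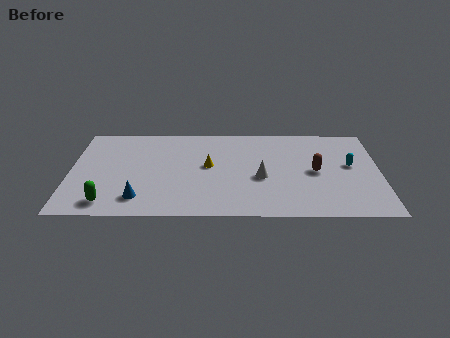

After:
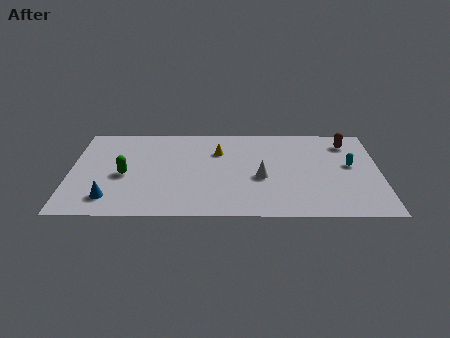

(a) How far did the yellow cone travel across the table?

1.5

The yellow cone moved from about (7.1, 4.8) to (7.6, 6.2), a distance of √(0.5² + 1.4²) ≈ 1.5.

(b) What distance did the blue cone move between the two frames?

1.5

From (3.6, 1.7) to (2.1, 1.7), the blue cone covered √(1.5² + 0.0²) ≈ 1.5 units.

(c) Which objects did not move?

the white cone and the cyan capsule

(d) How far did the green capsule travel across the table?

2.7

The green capsule moved from about (2.0, 1.3) to (2.8, 3.9), a distance of √(0.8² + 2.6²) ≈ 2.7.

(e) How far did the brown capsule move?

3.3

The brown capsule moved from about (12.6, 4.3) to (14.3, 7.1), a distance of √(1.7² + 2.8²) ≈ 3.3.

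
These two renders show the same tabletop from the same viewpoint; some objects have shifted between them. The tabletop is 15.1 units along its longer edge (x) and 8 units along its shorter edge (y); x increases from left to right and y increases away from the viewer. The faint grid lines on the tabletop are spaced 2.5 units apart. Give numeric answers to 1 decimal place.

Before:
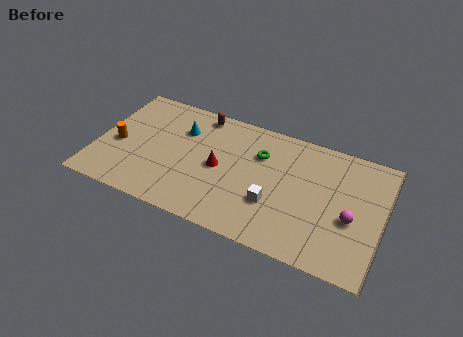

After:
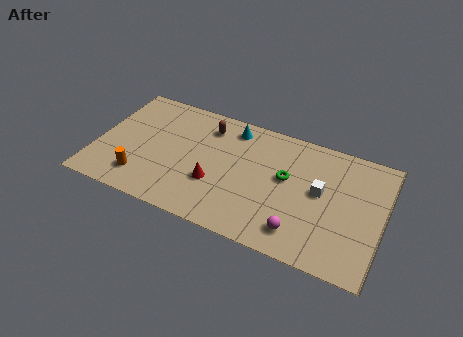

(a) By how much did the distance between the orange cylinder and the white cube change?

+1.2

Before: roughly 8.4 units apart; after: 9.6. That's 1.2 units further apart.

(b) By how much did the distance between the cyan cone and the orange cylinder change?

+2.8

Before: roughly 3.9 units apart; after: 6.7. That's 2.8 units further apart.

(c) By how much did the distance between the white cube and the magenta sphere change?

-1.0

Before: roughly 4.0 units apart; after: 3.0. That's 1.0 units closer together.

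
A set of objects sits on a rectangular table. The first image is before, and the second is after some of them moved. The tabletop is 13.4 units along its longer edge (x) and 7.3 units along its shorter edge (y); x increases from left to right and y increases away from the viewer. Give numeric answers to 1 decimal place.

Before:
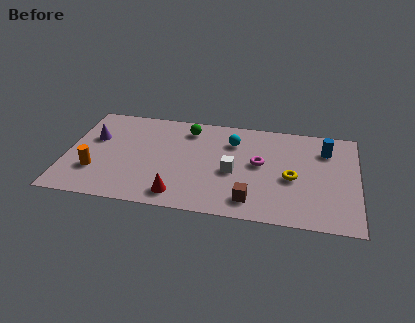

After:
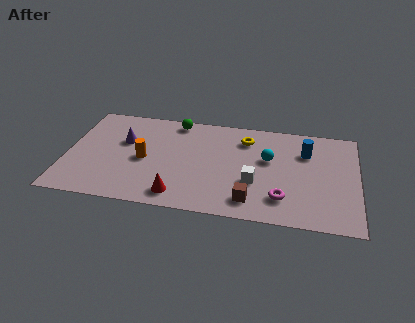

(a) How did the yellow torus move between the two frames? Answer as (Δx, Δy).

(-2.2, 2.5)

The yellow torus was at about (10.4, 3.2) and moved to about (8.2, 5.7).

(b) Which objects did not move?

the brown cube and the red cone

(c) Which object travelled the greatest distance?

the yellow torus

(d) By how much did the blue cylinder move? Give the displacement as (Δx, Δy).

(-0.9, -0.3)

From the two frames, the blue cylinder sits at roughly (11.9, 5.5) before and (11.0, 5.2) after.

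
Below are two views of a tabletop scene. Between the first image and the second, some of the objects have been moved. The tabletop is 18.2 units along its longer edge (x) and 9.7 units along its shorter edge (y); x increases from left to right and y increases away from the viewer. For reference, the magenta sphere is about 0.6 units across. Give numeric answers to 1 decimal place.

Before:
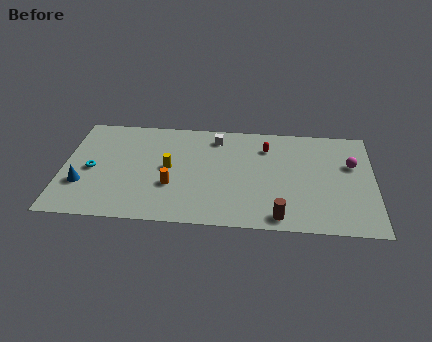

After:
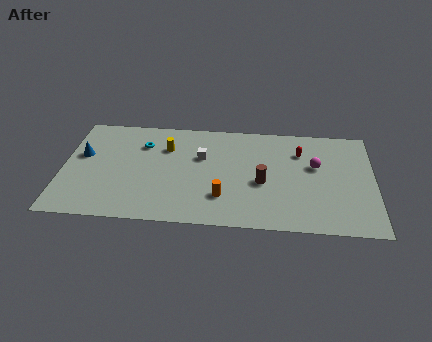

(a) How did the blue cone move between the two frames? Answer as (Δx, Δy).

(-0.1, 2.7)

The blue cone started near (1.2, 3.1) and ended near (1.1, 5.8).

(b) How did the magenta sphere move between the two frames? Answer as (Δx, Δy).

(-2.1, -0.3)

From the two frames, the magenta sphere sits at roughly (16.9, 6.2) before and (14.8, 5.9) after.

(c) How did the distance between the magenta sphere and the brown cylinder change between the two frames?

-3.0

They were about 6.6 units apart before and 3.6 after — 3.0 units closer together.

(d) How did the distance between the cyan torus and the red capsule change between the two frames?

-1.3

Before: roughly 10.6 units apart; after: 9.3. That's 1.3 units closer together.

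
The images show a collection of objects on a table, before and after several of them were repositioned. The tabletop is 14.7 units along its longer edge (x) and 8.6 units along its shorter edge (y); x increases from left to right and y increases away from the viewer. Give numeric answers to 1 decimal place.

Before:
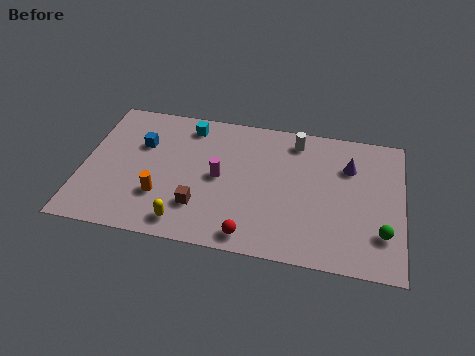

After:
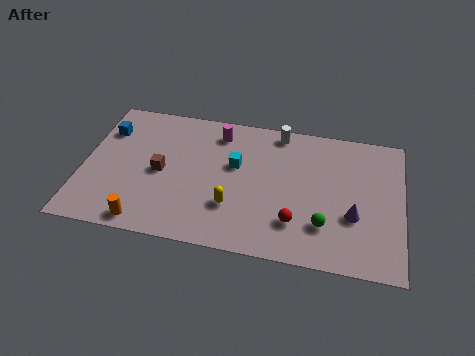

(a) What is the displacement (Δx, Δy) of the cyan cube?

(2.3, -2.1)

The cyan cube started near (4.7, 7.3) and ended near (7.0, 5.2).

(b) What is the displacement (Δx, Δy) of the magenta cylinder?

(-0.2, 2.8)

The magenta cylinder was at about (6.3, 4.3) and moved to about (6.1, 7.1).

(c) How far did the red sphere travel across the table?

2.3

The red sphere was near (7.9, 1.0) before and (9.9, 2.2) after, so it travelled √(2.0² + 1.2²) ≈ 2.3 units.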